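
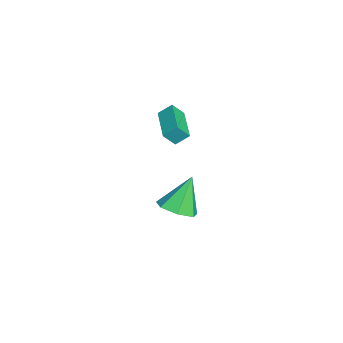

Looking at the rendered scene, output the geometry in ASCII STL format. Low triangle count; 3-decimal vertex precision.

solid 
facet normal 0.368 -0.342 -0.865
outer loop
vertex 0.719 -3.272 -3.204
vertex 0.188 -2.552 -3.715
vertex 1.142 -2.495 -3.331
endloop
endfacet
facet normal 0.571 -0.180 0.801
outer loop
vertex 0.719 -3.272 -3.204
vertex 1.142 -2.495 -3.331
vertex -0.548 -1.868 -1.985
endloop
endfacet
facet normal 0.368 -0.342 -0.865
outer loop
vertex 1.142 -2.495 -3.331
vertex 0.188 -2.552 -3.715
vertex 0.847 -1.761 -3.747
endloop
endfacet
facet normal 0.634 0.558 0.536
outer loop
vertex 1.142 -2.495 -3.331
vertex 0.847 -1.761 -3.747
vertex -0.548 -1.868 -1.985
endloop
endfacet
facet normal 0.368 -0.342 -0.865
outer loop
vertex 0.847 -1.761 -3.747
vertex 0.188 -2.552 -3.715
vertex 0.055 -1.623 -4.139
endloop
endfacet
facet normal 0.102 0.985 0.141
outer loop
vertex 0.847 -1.761 -3.747
vertex 0.055 -1.623 -4.139
vertex -0.548 -1.868 -1.985
endloop
endfacet
facet normal 0.368 -0.342 -0.865
outer loop
vertex 0.055 -1.623 -4.139
vertex 0.188 -2.552 -3.715
vertex -0.636 -2.185 -4.211
endloop
endfacet
facet normal -0.623 0.777 -0.086
outer loop
vertex 0.055 -1.623 -4.139
vertex -0.636 -2.185 -4.211
vertex -0.548 -1.868 -1.985
endloop
endfacet
facet normal 0.368 -0.343 -0.864
outer loop
vertex -0.636 -2.185 -4.211
vertex 0.188 -2.552 -3.715
vertex -0.707 -3.023 -3.909
endloop
endfacet
facet normal -0.995 0.094 0.026
outer loop
vertex -0.636 -2.185 -4.211
vertex -0.707 -3.023 -3.909
vertex -0.548 -1.868 -1.985
endloop
endfacet
facet normal 0.368 -0.342 -0.865
outer loop
vertex -0.707 -3.023 -3.909
vertex 0.188 -2.552 -3.715
vertex -0.104 -3.507 -3.461
endloop
endfacet
facet normal -0.735 -0.553 0.393
outer loop
vertex -0.707 -3.023 -3.909
vertex -0.104 -3.507 -3.461
vertex -0.548 -1.868 -1.985
endloop
endfacet
facet normal 0.368 -0.342 -0.865
outer loop
vertex -0.104 -3.507 -3.461
vertex 0.188 -2.552 -3.715
vertex 0.719 -3.272 -3.204
endloop
endfacet
facet normal -0.038 -0.674 0.737
outer loop
vertex -0.104 -3.507 -3.461
vertex 0.719 -3.272 -3.204
vertex -0.548 -1.868 -1.985
endloop
endfacet
facet normal -0.981 -0.162 0.105
outer loop
vertex 0.11 -3.398 2.805
vertex 0.063 -2.765 3.34
vertex -0.047 -2.865 2.161
endloop
endfacet
facet normal 0.057 -0.762 -0.645
outer loop
vertex 1.837 -2.555 1.96
vertex 0.11 -3.398 2.805
vertex -0.047 -2.865 2.161
endloop
endfacet
facet normal -0.981 -0.162 0.105
outer loop
vertex -0.047 -2.865 2.161
vertex 0.063 -2.765 3.34
vertex -0.094 -2.232 2.696
endloop
endfacet
facet normal -0.184 0.627 -0.757
outer loop
vertex -0.094 -2.232 2.696
vertex 1.837 -2.555 1.96
vertex -0.047 -2.865 2.161
endloop
endfacet
facet normal 0.184 -0.627 0.757
outer loop
vertex 0.11 -3.398 2.805
vertex 1.947 -2.455 3.139
vertex 0.063 -2.765 3.34
endloop
endfacet
facet normal 0.057 -0.762 -0.645
outer loop
vertex 1.994 -3.088 2.604
vertex 0.11 -3.398 2.805
vertex 1.837 -2.555 1.96
endloop
endfacet
facet normal 0.184 -0.627 0.757
outer loop
vertex 1.994 -3.088 2.604
vertex 1.947 -2.455 3.139
vertex 0.11 -3.398 2.805
endloop
endfacet
facet normal -0.057 0.762 0.645
outer loop
vertex 0.063 -2.765 3.34
vertex 1.947 -2.455 3.139
vertex -0.094 -2.232 2.696
endloop
endfacet
facet normal -0.184 0.627 -0.757
outer loop
vertex 1.79 -1.922 2.495
vertex 1.837 -2.555 1.96
vertex -0.094 -2.232 2.696
endloop
endfacet
facet normal -0.057 0.762 0.645
outer loop
vertex -0.094 -2.232 2.696
vertex 1.947 -2.455 3.139
vertex 1.79 -1.922 2.495
endloop
endfacet
facet normal 0.981 0.162 -0.105
outer loop
vertex 1.79 -1.922 2.495
vertex 1.994 -3.088 2.604
vertex 1.837 -2.555 1.96
endloop
endfacet
facet normal 0.981 0.162 -0.105
outer loop
vertex 1.947 -2.455 3.139
vertex 1.994 -3.088 2.604
vertex 1.79 -1.922 2.495
endloop
endfacet

endsolid


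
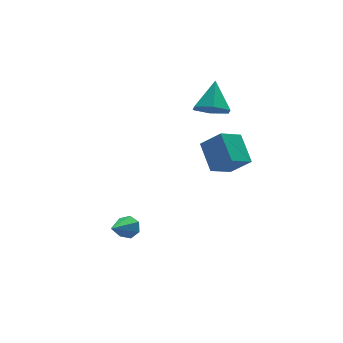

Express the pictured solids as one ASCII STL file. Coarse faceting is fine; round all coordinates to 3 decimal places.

solid 
facet normal -0.523 0.504 -0.687
outer loop
vertex 1.16 -2.326 4.059
vertex 2.283 -1.979 3.458
vertex 1.081 -3.65 3.147
endloop
endfacet
facet normal -0.851 -0.263 0.455
outer loop
vertex 1.777 -4.321 4.062
vertex 1.16 -2.326 4.059
vertex 1.081 -3.65 3.147
endloop
endfacet
facet normal -0.522 0.504 -0.688
outer loop
vertex 1.081 -3.65 3.147
vertex 2.283 -1.979 3.458
vertex 2.205 -3.304 2.547
endloop
endfacet
facet normal -0.049 -0.823 -0.566
outer loop
vertex 2.205 -3.304 2.547
vertex 1.777 -4.321 4.062
vertex 1.081 -3.65 3.147
endloop
endfacet
facet normal 0.049 0.823 0.566
outer loop
vertex 1.16 -2.326 4.059
vertex 2.979 -2.65 4.373
vertex 2.283 -1.979 3.458
endloop
endfacet
facet normal -0.851 -0.263 0.455
outer loop
vertex 1.855 -2.996 4.973
vertex 1.16 -2.326 4.059
vertex 1.777 -4.321 4.062
endloop
endfacet
facet normal 0.049 0.823 0.566
outer loop
vertex 1.855 -2.996 4.973
vertex 2.979 -2.65 4.373
vertex 1.16 -2.326 4.059
endloop
endfacet
facet normal 0.851 0.263 -0.455
outer loop
vertex 2.283 -1.979 3.458
vertex 2.979 -2.65 4.373
vertex 2.205 -3.304 2.547
endloop
endfacet
facet normal -0.049 -0.823 -0.566
outer loop
vertex 2.9 -3.974 3.461
vertex 1.777 -4.321 4.062
vertex 2.205 -3.304 2.547
endloop
endfacet
facet normal 0.851 0.262 -0.455
outer loop
vertex 2.205 -3.304 2.547
vertex 2.979 -2.65 4.373
vertex 2.9 -3.974 3.461
endloop
endfacet
facet normal 0.523 -0.503 0.687
outer loop
vertex 2.9 -3.974 3.461
vertex 1.855 -2.996 4.973
vertex 1.777 -4.321 4.062
endloop
endfacet
facet normal 0.522 -0.505 0.687
outer loop
vertex 2.979 -2.65 4.373
vertex 1.855 -2.996 4.973
vertex 2.9 -3.974 3.461
endloop
endfacet
facet normal -0.376 -0.598 -0.708
outer loop
vertex 4.531 2.013 2.551
vertex 3.659 2.034 2.997
vertex 3.876 2.703 2.316
endloop
endfacet
facet normal 0.741 0.605 -0.291
outer loop
vertex 4.531 2.013 2.551
vertex 3.876 2.703 2.316
vertex 4.321 3.086 4.243
endloop
endfacet
facet normal -0.376 -0.598 -0.708
outer loop
vertex 3.876 2.703 2.316
vertex 3.659 2.034 2.997
vertex 3.004 2.723 2.762
endloop
endfacet
facet normal -0.069 0.981 -0.179
outer loop
vertex 3.876 2.703 2.316
vertex 3.004 2.723 2.762
vertex 4.321 3.086 4.243
endloop
endfacet
facet normal -0.376 -0.599 -0.707
outer loop
vertex 3.004 2.723 2.762
vertex 3.659 2.034 2.997
vertex 2.787 2.054 3.444
endloop
endfacet
facet normal -0.647 0.637 0.419
outer loop
vertex 3.004 2.723 2.762
vertex 2.787 2.054 3.444
vertex 4.321 3.086 4.243
endloop
endfacet
facet normal -0.376 -0.598 -0.707
outer loop
vertex 2.787 2.054 3.444
vertex 3.659 2.034 2.997
vertex 3.442 1.364 3.679
endloop
endfacet
facet normal -0.415 -0.085 0.906
outer loop
vertex 2.787 2.054 3.444
vertex 3.442 1.364 3.679
vertex 4.321 3.086 4.243
endloop
endfacet
facet normal -0.376 -0.599 -0.708
outer loop
vertex 3.442 1.364 3.679
vertex 3.659 2.034 2.997
vertex 4.314 1.344 3.233
endloop
endfacet
facet normal 0.395 -0.462 0.794
outer loop
vertex 3.442 1.364 3.679
vertex 4.314 1.344 3.233
vertex 4.321 3.086 4.243
endloop
endfacet
facet normal -0.376 -0.599 -0.707
outer loop
vertex 4.314 1.344 3.233
vertex 3.659 2.034 2.997
vertex 4.531 2.013 2.551
endloop
endfacet
facet normal 0.974 -0.117 0.195
outer loop
vertex 4.314 1.344 3.233
vertex 4.531 2.013 2.551
vertex 4.321 3.086 4.243
endloop
endfacet
facet normal 0.658 0.540 -0.525
outer loop
vertex -1.434 -1.467 -1.055
vertex -1.901 -1.255 -1.422
vertex -1.678 -1.007 -0.888
endloop
endfacet
facet normal 0.375 -0.134 0.917
outer loop
vertex -1.434 -1.467 -1.055
vertex -1.678 -1.007 -0.888
vertex -3.059 -2.205 -0.498
endloop
endfacet
facet normal 0.658 0.539 -0.525
outer loop
vertex -1.678 -1.007 -0.888
vertex -1.901 -1.255 -1.422
vertex -2.089 -0.734 -1.123
endloop
endfacet
facet normal -0.173 0.480 0.860
outer loop
vertex -1.678 -1.007 -0.888
vertex -2.089 -0.734 -1.123
vertex -3.059 -2.205 -0.498
endloop
endfacet
facet normal 0.658 0.539 -0.526
outer loop
vertex -2.089 -0.734 -1.123
vertex -1.901 -1.255 -1.422
vertex -2.358 -0.854 -1.583
endloop
endfacet
facet normal -0.744 0.608 0.276
outer loop
vertex -2.089 -0.734 -1.123
vertex -2.358 -0.854 -1.583
vertex -3.059 -2.205 -0.498
endloop
endfacet
facet normal 0.658 0.540 -0.525
outer loop
vertex -2.358 -0.854 -1.583
vertex -1.901 -1.255 -1.422
vertex -2.283 -1.276 -1.923
endloop
endfacet
facet normal -0.907 0.155 -0.393
outer loop
vertex -2.358 -0.854 -1.583
vertex -2.283 -1.276 -1.923
vertex -3.059 -2.205 -0.498
endloop
endfacet
facet normal 0.659 0.539 -0.525
outer loop
vertex -2.283 -1.276 -1.923
vertex -1.901 -1.255 -1.422
vertex -1.92 -1.683 -1.885
endloop
endfacet
facet normal -0.539 -0.541 -0.646
outer loop
vertex -2.283 -1.276 -1.923
vertex -1.92 -1.683 -1.885
vertex -3.059 -2.205 -0.498
endloop
endfacet
facet normal 0.658 0.539 -0.526
outer loop
vertex -1.92 -1.683 -1.885
vertex -1.901 -1.255 -1.422
vertex -1.542 -1.768 -1.499
endloop
endfacet
facet normal 0.083 -0.953 -0.291
outer loop
vertex -1.92 -1.683 -1.885
vertex -1.542 -1.768 -1.499
vertex -3.059 -2.205 -0.498
endloop
endfacet
facet normal 0.658 0.539 -0.526
outer loop
vertex -1.542 -1.768 -1.499
vertex -1.901 -1.255 -1.422
vertex -1.434 -1.467 -1.055
endloop
endfacet
facet normal 0.489 -0.772 0.405
outer loop
vertex -1.542 -1.768 -1.499
vertex -1.434 -1.467 -1.055
vertex -3.059 -2.205 -0.498
endloop
endfacet

endsolid


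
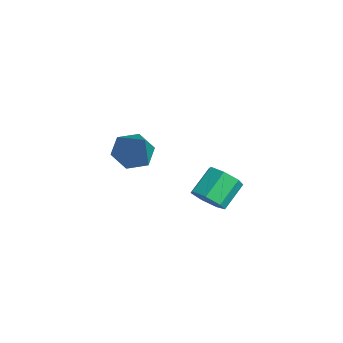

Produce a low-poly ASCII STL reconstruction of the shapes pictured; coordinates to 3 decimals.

solid 
facet normal 0.338 -0.733 -0.591
outer loop
vertex 2.209 3.408 -4.404
vertex 1.752 2.938 -4.082
vertex 1.635 3.357 -4.669
endloop
endfacet
facet normal 0.259 0.675 -0.691
outer loop
vertex 2.209 3.408 -4.404
vertex 1.635 3.357 -4.669
vertex 1.785 4.331 -3.66
endloop
endfacet
facet normal 0.259 0.675 -0.691
outer loop
vertex 1.785 4.331 -3.66
vertex 1.635 3.357 -4.669
vertex 1.211 4.281 -3.924
endloop
endfacet
facet normal -0.336 0.733 0.591
outer loop
vertex 1.785 4.331 -3.66
vertex 1.211 4.281 -3.924
vertex 1.328 3.862 -3.338
endloop
endfacet
facet normal 0.337 -0.733 -0.591
outer loop
vertex 1.635 3.357 -4.669
vertex 1.752 2.938 -4.082
vertex 1.15 2.991 -4.491
endloop
endfacet
facet normal -0.548 0.358 -0.756
outer loop
vertex 1.635 3.357 -4.669
vertex 1.15 2.991 -4.491
vertex 1.211 4.281 -3.924
endloop
endfacet
facet normal -0.547 0.358 -0.757
outer loop
vertex 1.211 4.281 -3.924
vertex 1.15 2.991 -4.491
vertex 0.726 3.915 -3.747
endloop
endfacet
facet normal -0.337 0.733 0.591
outer loop
vertex 1.211 4.281 -3.924
vertex 0.726 3.915 -3.747
vertex 1.328 3.862 -3.338
endloop
endfacet
facet normal 0.337 -0.733 -0.591
outer loop
vertex 1.15 2.991 -4.491
vertex 1.752 2.938 -4.082
vertex 1.118 2.585 -4.006
endloop
endfacet
facet normal -0.940 -0.228 -0.253
outer loop
vertex 1.15 2.991 -4.491
vertex 1.118 2.585 -4.006
vertex 0.726 3.915 -3.747
endloop
endfacet
facet normal -0.940 -0.228 -0.254
outer loop
vertex 0.726 3.915 -3.747
vertex 1.118 2.585 -4.006
vertex 0.693 3.509 -3.261
endloop
endfacet
facet normal -0.336 0.734 0.590
outer loop
vertex 0.726 3.915 -3.747
vertex 0.693 3.509 -3.261
vertex 1.328 3.862 -3.338
endloop
endfacet
facet normal 0.337 -0.733 -0.591
outer loop
vertex 1.118 2.585 -4.006
vertex 1.752 2.938 -4.082
vertex 1.563 2.445 -3.578
endloop
endfacet
facet normal -0.626 -0.643 0.441
outer loop
vertex 1.118 2.585 -4.006
vertex 1.563 2.445 -3.578
vertex 0.693 3.509 -3.261
endloop
endfacet
facet normal -0.625 -0.643 0.442
outer loop
vertex 0.693 3.509 -3.261
vertex 1.563 2.445 -3.578
vertex 1.139 3.369 -2.834
endloop
endfacet
facet normal -0.336 0.733 0.591
outer loop
vertex 0.693 3.509 -3.261
vertex 1.139 3.369 -2.834
vertex 1.328 3.862 -3.338
endloop
endfacet
facet normal 0.336 -0.733 -0.591
outer loop
vertex 1.563 2.445 -3.578
vertex 1.752 2.938 -4.082
vertex 2.151 2.676 -3.53
endloop
endfacet
facet normal 0.160 -0.574 0.803
outer loop
vertex 1.563 2.445 -3.578
vertex 2.151 2.676 -3.53
vertex 1.139 3.369 -2.834
endloop
endfacet
facet normal 0.159 -0.575 0.803
outer loop
vertex 1.139 3.369 -2.834
vertex 2.151 2.676 -3.53
vertex 1.727 3.6 -2.785
endloop
endfacet
facet normal -0.337 0.733 0.591
outer loop
vertex 1.139 3.369 -2.834
vertex 1.727 3.6 -2.785
vertex 1.328 3.862 -3.338
endloop
endfacet
facet normal 0.337 -0.733 -0.591
outer loop
vertex 2.151 2.676 -3.53
vertex 1.752 2.938 -4.082
vertex 2.439 3.105 -3.898
endloop
endfacet
facet normal 0.825 -0.073 0.560
outer loop
vertex 2.151 2.676 -3.53
vertex 2.439 3.105 -3.898
vertex 1.727 3.6 -2.785
endloop
endfacet
facet normal 0.825 -0.072 0.560
outer loop
vertex 1.727 3.6 -2.785
vertex 2.439 3.105 -3.898
vertex 2.014 4.028 -3.153
endloop
endfacet
facet normal -0.337 0.733 0.590
outer loop
vertex 1.727 3.6 -2.785
vertex 2.014 4.028 -3.153
vertex 1.328 3.862 -3.338
endloop
endfacet
facet normal 0.337 -0.733 -0.592
outer loop
vertex 2.439 3.105 -3.898
vertex 1.752 2.938 -4.082
vertex 2.209 3.408 -4.404
endloop
endfacet
facet normal 0.869 0.484 -0.105
outer loop
vertex 2.439 3.105 -3.898
vertex 2.209 3.408 -4.404
vertex 2.014 4.028 -3.153
endloop
endfacet
facet normal 0.869 0.483 -0.104
outer loop
vertex 2.014 4.028 -3.153
vertex 2.209 3.408 -4.404
vertex 1.785 4.331 -3.66
endloop
endfacet
facet normal -0.337 0.733 0.590
outer loop
vertex 2.014 4.028 -3.153
vertex 1.785 4.331 -3.66
vertex 1.328 3.862 -3.338
endloop
endfacet
facet normal -0.660 0.043 -0.750
outer loop
vertex -2.528 1.675 -4.857
vertex -3.049 2.173 -4.37
vertex -2.447 2.541 -4.879
endloop
endfacet
facet normal 0.931 -0.096 -0.353
outer loop
vertex -2.528 1.675 -4.857
vertex -2.447 2.541 -4.879
vertex -1.731 2.087 -2.87
endloop
endfacet
facet normal -0.660 0.042 -0.750
outer loop
vertex -2.447 2.541 -4.879
vertex -3.049 2.173 -4.37
vertex -2.969 3.039 -4.392
endloop
endfacet
facet normal 0.657 0.751 -0.064
outer loop
vertex -2.447 2.541 -4.879
vertex -2.969 3.039 -4.392
vertex -1.731 2.087 -2.87
endloop
endfacet
facet normal -0.659 0.042 -0.751
outer loop
vertex -2.969 3.039 -4.392
vertex -3.049 2.173 -4.37
vertex -3.571 2.671 -3.884
endloop
endfacet
facet normal -0.041 0.832 0.554
outer loop
vertex -2.969 3.039 -4.392
vertex -3.571 2.671 -3.884
vertex -1.731 2.087 -2.87
endloop
endfacet
facet normal -0.659 0.043 -0.751
outer loop
vertex -3.571 2.671 -3.884
vertex -3.049 2.173 -4.37
vertex -3.652 1.805 -3.862
endloop
endfacet
facet normal -0.465 0.066 0.883
outer loop
vertex -3.571 2.671 -3.884
vertex -3.652 1.805 -3.862
vertex -1.731 2.087 -2.87
endloop
endfacet
facet normal -0.659 0.043 -0.751
outer loop
vertex -3.652 1.805 -3.862
vertex -3.049 2.173 -4.37
vertex -3.13 1.307 -4.349
endloop
endfacet
facet normal -0.192 -0.782 0.594
outer loop
vertex -3.652 1.805 -3.862
vertex -3.13 1.307 -4.349
vertex -1.731 2.087 -2.87
endloop
endfacet
facet normal -0.660 0.044 -0.750
outer loop
vertex -3.13 1.307 -4.349
vertex -3.049 2.173 -4.37
vertex -2.528 1.675 -4.857
endloop
endfacet
facet normal 0.506 -0.862 -0.024
outer loop
vertex -3.13 1.307 -4.349
vertex -2.528 1.675 -4.857
vertex -1.731 2.087 -2.87
endloop
endfacet

endsolid


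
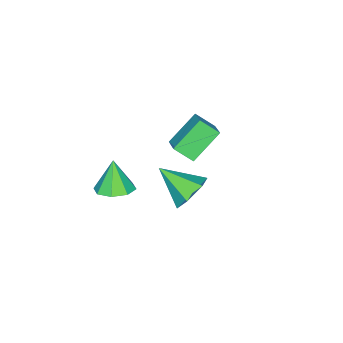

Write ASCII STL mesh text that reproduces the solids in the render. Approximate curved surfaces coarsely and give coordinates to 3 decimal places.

solid 
facet normal -0.734 0.241 0.635
outer loop
vertex -1.779 1.191 3.424
vertex -1.134 1.857 3.916
vertex -2.078 1.947 2.792
endloop
endfacet
facet normal -0.614 -0.635 -0.469
outer loop
vertex -0.846 1.543 1.724
vertex -1.779 1.191 3.424
vertex -2.078 1.947 2.792
endloop
endfacet
facet normal -0.734 0.241 0.635
outer loop
vertex -2.078 1.947 2.792
vertex -1.134 1.857 3.916
vertex -1.433 2.614 3.284
endloop
endfacet
facet normal -0.291 0.734 -0.614
outer loop
vertex -1.433 2.614 3.284
vertex -0.846 1.543 1.724
vertex -2.078 1.947 2.792
endloop
endfacet
facet normal 0.291 -0.735 0.613
outer loop
vertex -1.779 1.191 3.424
vertex 0.098 1.453 2.848
vertex -1.134 1.857 3.916
endloop
endfacet
facet normal -0.615 -0.634 -0.469
outer loop
vertex -0.547 0.786 2.356
vertex -1.779 1.191 3.424
vertex -0.846 1.543 1.724
endloop
endfacet
facet normal 0.291 -0.734 0.614
outer loop
vertex -0.547 0.786 2.356
vertex 0.098 1.453 2.848
vertex -1.779 1.191 3.424
endloop
endfacet
facet normal 0.615 0.634 0.469
outer loop
vertex -1.134 1.857 3.916
vertex 0.098 1.453 2.848
vertex -1.433 2.614 3.284
endloop
endfacet
facet normal -0.290 0.734 -0.613
outer loop
vertex -0.201 2.209 2.216
vertex -0.846 1.543 1.724
vertex -1.433 2.614 3.284
endloop
endfacet
facet normal 0.615 0.635 0.468
outer loop
vertex -1.433 2.614 3.284
vertex 0.098 1.453 2.848
vertex -0.201 2.209 2.216
endloop
endfacet
facet normal 0.734 -0.241 -0.636
outer loop
vertex -0.201 2.209 2.216
vertex -0.547 0.786 2.356
vertex -0.846 1.543 1.724
endloop
endfacet
facet normal 0.734 -0.241 -0.635
outer loop
vertex 0.098 1.453 2.848
vertex -0.547 0.786 2.356
vertex -0.201 2.209 2.216
endloop
endfacet
facet normal 0.281 0.252 -0.926
outer loop
vertex 4.362 0.956 3.344
vertex 3.603 1.223 3.186
vertex 4.286 1.563 3.486
endloop
endfacet
facet normal 0.697 -0.080 0.713
outer loop
vertex 4.362 0.956 3.344
vertex 4.286 1.563 3.486
vertex 3.217 0.877 4.454
endloop
endfacet
facet normal 0.281 0.252 -0.926
outer loop
vertex 4.286 1.563 3.486
vertex 3.603 1.223 3.186
vertex 3.809 1.97 3.452
endloop
endfacet
facet normal 0.377 0.507 0.775
outer loop
vertex 4.286 1.563 3.486
vertex 3.809 1.97 3.452
vertex 3.217 0.877 4.454
endloop
endfacet
facet normal 0.282 0.252 -0.926
outer loop
vertex 3.809 1.97 3.452
vertex 3.603 1.223 3.186
vertex 3.212 1.939 3.262
endloop
endfacet
facet normal -0.243 0.724 0.646
outer loop
vertex 3.809 1.97 3.452
vertex 3.212 1.939 3.262
vertex 3.217 0.877 4.454
endloop
endfacet
facet normal 0.281 0.252 -0.926
outer loop
vertex 3.212 1.939 3.262
vertex 3.603 1.223 3.186
vertex 2.843 1.489 3.028
endloop
endfacet
facet normal -0.799 0.447 0.401
outer loop
vertex 3.212 1.939 3.262
vertex 2.843 1.489 3.028
vertex 3.217 0.877 4.454
endloop
endfacet
facet normal 0.281 0.252 -0.926
outer loop
vertex 2.843 1.489 3.028
vertex 3.603 1.223 3.186
vertex 2.92 0.882 2.886
endloop
endfacet
facet normal -0.969 -0.166 0.183
outer loop
vertex 2.843 1.489 3.028
vertex 2.92 0.882 2.886
vertex 3.217 0.877 4.454
endloop
endfacet
facet normal 0.281 0.252 -0.926
outer loop
vertex 2.92 0.882 2.886
vertex 3.603 1.223 3.186
vertex 3.396 0.475 2.92
endloop
endfacet
facet normal -0.650 -0.750 0.121
outer loop
vertex 2.92 0.882 2.886
vertex 3.396 0.475 2.92
vertex 3.217 0.877 4.454
endloop
endfacet
facet normal 0.280 0.252 -0.926
outer loop
vertex 3.396 0.475 2.92
vertex 3.603 1.223 3.186
vertex 3.993 0.506 3.109
endloop
endfacet
facet normal -0.029 -0.968 0.250
outer loop
vertex 3.396 0.475 2.92
vertex 3.993 0.506 3.109
vertex 3.217 0.877 4.454
endloop
endfacet
facet normal 0.282 0.253 -0.926
outer loop
vertex 3.993 0.506 3.109
vertex 3.603 1.223 3.186
vertex 4.362 0.956 3.344
endloop
endfacet
facet normal 0.527 -0.691 0.495
outer loop
vertex 3.993 0.506 3.109
vertex 4.362 0.956 3.344
vertex 3.217 0.877 4.454
endloop
endfacet
facet normal -0.089 0.853 -0.515
outer loop
vertex 2.818 3.53 2.651
vertex 2.056 3.696 3.057
vertex 2.811 3.984 3.404
endloop
endfacet
facet normal 0.944 -0.280 0.177
outer loop
vertex 2.818 3.53 2.651
vertex 2.811 3.984 3.404
vertex 2.204 2.264 3.923
endloop
endfacet
facet normal -0.088 0.852 -0.515
outer loop
vertex 2.811 3.984 3.404
vertex 2.056 3.696 3.057
vertex 2.049 4.151 3.811
endloop
endfacet
facet normal 0.485 0.091 0.870
outer loop
vertex 2.811 3.984 3.404
vertex 2.049 4.151 3.811
vertex 2.204 2.264 3.923
endloop
endfacet
facet normal -0.088 0.852 -0.515
outer loop
vertex 2.049 4.151 3.811
vertex 2.056 3.696 3.057
vertex 1.293 3.863 3.464
endloop
endfacet
facet normal -0.423 0.019 0.906
outer loop
vertex 2.049 4.151 3.811
vertex 1.293 3.863 3.464
vertex 2.204 2.264 3.923
endloop
endfacet
facet normal -0.088 0.852 -0.515
outer loop
vertex 1.293 3.863 3.464
vertex 2.056 3.696 3.057
vertex 1.3 3.408 2.71
endloop
endfacet
facet normal -0.871 -0.425 0.248
outer loop
vertex 1.293 3.863 3.464
vertex 1.3 3.408 2.71
vertex 2.204 2.264 3.923
endloop
endfacet
facet normal -0.088 0.852 -0.516
outer loop
vertex 1.3 3.408 2.71
vertex 2.056 3.696 3.057
vertex 2.063 3.241 2.304
endloop
endfacet
facet normal -0.411 -0.796 -0.445
outer loop
vertex 1.3 3.408 2.71
vertex 2.063 3.241 2.304
vertex 2.204 2.264 3.923
endloop
endfacet
facet normal -0.089 0.852 -0.516
outer loop
vertex 2.063 3.241 2.304
vertex 2.056 3.696 3.057
vertex 2.818 3.53 2.651
endloop
endfacet
facet normal 0.497 -0.723 -0.480
outer loop
vertex 2.063 3.241 2.304
vertex 2.818 3.53 2.651
vertex 2.204 2.264 3.923
endloop
endfacet

endsolid


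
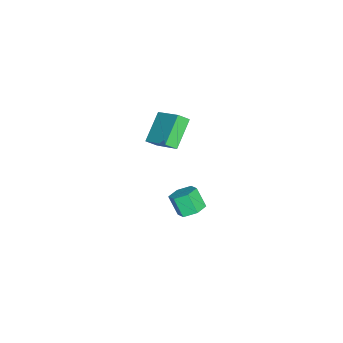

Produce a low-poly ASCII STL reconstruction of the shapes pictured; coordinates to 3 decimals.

solid 
facet normal -0.542 -0.683 -0.490
outer loop
vertex -1.103 -0.318 3.695
vertex -1.393 0.293 3.163
vertex 0.545 -0.682 2.38
endloop
endfacet
facet normal 0.337 -0.710 0.619
outer loop
vertex 1.693 0.767 3.417
vertex -1.103 -0.318 3.695
vertex 0.545 -0.682 2.38
endloop
endfacet
facet normal -0.542 -0.684 -0.489
outer loop
vertex 0.545 -0.682 2.38
vertex -1.393 0.293 3.163
vertex 0.255 -0.072 1.848
endloop
endfacet
facet normal 0.770 -0.170 -0.615
outer loop
vertex 0.255 -0.072 1.848
vertex 1.693 0.767 3.417
vertex 0.545 -0.682 2.38
endloop
endfacet
facet normal -0.770 0.170 0.615
outer loop
vertex -1.103 -0.318 3.695
vertex -0.245 1.742 4.2
vertex -1.393 0.293 3.163
endloop
endfacet
facet normal 0.337 -0.709 0.619
outer loop
vertex 0.045 1.132 4.732
vertex -1.103 -0.318 3.695
vertex 1.693 0.767 3.417
endloop
endfacet
facet normal -0.770 0.170 0.615
outer loop
vertex 0.045 1.132 4.732
vertex -0.245 1.742 4.2
vertex -1.103 -0.318 3.695
endloop
endfacet
facet normal -0.337 0.710 -0.619
outer loop
vertex -1.393 0.293 3.163
vertex -0.245 1.742 4.2
vertex 0.255 -0.072 1.848
endloop
endfacet
facet normal 0.770 -0.170 -0.615
outer loop
vertex 1.403 1.378 2.885
vertex 1.693 0.767 3.417
vertex 0.255 -0.072 1.848
endloop
endfacet
facet normal -0.337 0.709 -0.619
outer loop
vertex 0.255 -0.072 1.848
vertex -0.245 1.742 4.2
vertex 1.403 1.378 2.885
endloop
endfacet
facet normal 0.542 0.683 0.489
outer loop
vertex 1.403 1.378 2.885
vertex 0.045 1.132 4.732
vertex 1.693 0.767 3.417
endloop
endfacet
facet normal 0.541 0.684 0.489
outer loop
vertex -0.245 1.742 4.2
vertex 0.045 1.132 4.732
vertex 1.403 1.378 2.885
endloop
endfacet
facet normal 0.289 0.468 -0.835
outer loop
vertex 0.54 1.563 -4.449
vertex -0.31 1.899 -4.555
vertex 0.315 2.372 -4.074
endloop
endfacet
facet normal 0.925 0.086 0.369
outer loop
vertex 0.54 1.563 -4.449
vertex 0.315 2.372 -4.074
vertex 0.12 0.885 -3.238
endloop
endfacet
facet normal 0.925 0.086 0.369
outer loop
vertex 0.12 0.885 -3.238
vertex 0.315 2.372 -4.074
vertex -0.105 1.694 -2.863
endloop
endfacet
facet normal -0.290 -0.468 0.835
outer loop
vertex 0.12 0.885 -3.238
vertex -0.105 1.694 -2.863
vertex -0.73 1.221 -3.345
endloop
endfacet
facet normal 0.289 0.468 -0.835
outer loop
vertex 0.315 2.372 -4.074
vertex -0.31 1.899 -4.555
vertex -0.535 2.708 -4.18
endloop
endfacet
facet normal 0.251 0.805 0.538
outer loop
vertex 0.315 2.372 -4.074
vertex -0.535 2.708 -4.18
vertex -0.105 1.694 -2.863
endloop
endfacet
facet normal 0.252 0.805 0.537
outer loop
vertex -0.105 1.694 -2.863
vertex -0.535 2.708 -4.18
vertex -0.955 2.031 -2.969
endloop
endfacet
facet normal -0.290 -0.468 0.835
outer loop
vertex -0.105 1.694 -2.863
vertex -0.955 2.031 -2.969
vertex -0.73 1.221 -3.345
endloop
endfacet
facet normal 0.290 0.468 -0.835
outer loop
vertex -0.535 2.708 -4.18
vertex -0.31 1.899 -4.555
vertex -1.16 2.235 -4.662
endloop
endfacet
facet normal -0.674 0.719 0.168
outer loop
vertex -0.535 2.708 -4.18
vertex -1.16 2.235 -4.662
vertex -0.955 2.031 -2.969
endloop
endfacet
facet normal -0.675 0.719 0.168
outer loop
vertex -0.955 2.031 -2.969
vertex -1.16 2.235 -4.662
vertex -1.58 1.557 -3.451
endloop
endfacet
facet normal -0.289 -0.468 0.835
outer loop
vertex -0.955 2.031 -2.969
vertex -1.58 1.557 -3.451
vertex -0.73 1.221 -3.345
endloop
endfacet
facet normal 0.290 0.468 -0.835
outer loop
vertex -1.16 2.235 -4.662
vertex -0.31 1.899 -4.555
vertex -0.935 1.426 -5.037
endloop
endfacet
facet normal -0.925 -0.086 -0.369
outer loop
vertex -1.16 2.235 -4.662
vertex -0.935 1.426 -5.037
vertex -1.58 1.557 -3.451
endloop
endfacet
facet normal -0.925 -0.086 -0.369
outer loop
vertex -1.58 1.557 -3.451
vertex -0.935 1.426 -5.037
vertex -1.355 0.748 -3.826
endloop
endfacet
facet normal -0.289 -0.468 0.835
outer loop
vertex -1.58 1.557 -3.451
vertex -1.355 0.748 -3.826
vertex -0.73 1.221 -3.345
endloop
endfacet
facet normal 0.290 0.468 -0.835
outer loop
vertex -0.935 1.426 -5.037
vertex -0.31 1.899 -4.555
vertex -0.085 1.089 -4.931
endloop
endfacet
facet normal -0.252 -0.805 -0.538
outer loop
vertex -0.935 1.426 -5.037
vertex -0.085 1.089 -4.931
vertex -1.355 0.748 -3.826
endloop
endfacet
facet normal -0.251 -0.805 -0.537
outer loop
vertex -1.355 0.748 -3.826
vertex -0.085 1.089 -4.931
vertex -0.505 0.412 -3.72
endloop
endfacet
facet normal -0.289 -0.468 0.835
outer loop
vertex -1.355 0.748 -3.826
vertex -0.505 0.412 -3.72
vertex -0.73 1.221 -3.345
endloop
endfacet
facet normal 0.289 0.468 -0.835
outer loop
vertex -0.085 1.089 -4.931
vertex -0.31 1.899 -4.555
vertex 0.54 1.563 -4.449
endloop
endfacet
facet normal 0.675 -0.719 -0.168
outer loop
vertex -0.085 1.089 -4.931
vertex 0.54 1.563 -4.449
vertex -0.505 0.412 -3.72
endloop
endfacet
facet normal 0.674 -0.719 -0.169
outer loop
vertex -0.505 0.412 -3.72
vertex 0.54 1.563 -4.449
vertex 0.12 0.885 -3.238
endloop
endfacet
facet normal -0.290 -0.468 0.835
outer loop
vertex -0.505 0.412 -3.72
vertex 0.12 0.885 -3.238
vertex -0.73 1.221 -3.345
endloop
endfacet

endsolid


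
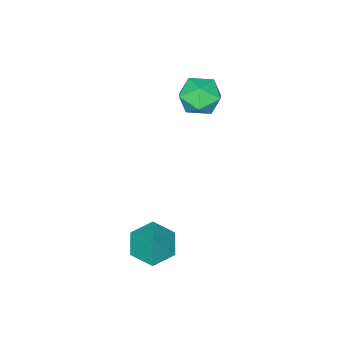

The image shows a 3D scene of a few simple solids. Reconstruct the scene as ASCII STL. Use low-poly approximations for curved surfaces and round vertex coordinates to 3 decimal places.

solid 
facet normal -0.196 -0.113 0.974
outer loop
vertex -3.099 -0.03 2.141
vertex -2.58 -0.69 2.169
vertex -2.285 0.083 2.318
endloop
endfacet
facet normal -0.249 0.571 0.782
outer loop
vertex -3.099 -0.03 2.141
vertex -2.285 0.083 2.318
vertex -2.681 0.617 1.802
endloop
endfacet
facet normal -0.741 0.617 0.265
outer loop
vertex -3.099 -0.03 2.141
vertex -2.681 0.617 1.802
vertex -3.22 0.172 1.333
endloop
endfacet
facet normal -0.990 -0.037 0.139
outer loop
vertex -3.099 -0.03 2.141
vertex -3.22 0.172 1.333
vertex -3.158 -0.635 1.56
endloop
endfacet
facet normal -0.654 -0.490 0.576
outer loop
vertex -3.099 -0.03 2.141
vertex -3.158 -0.635 1.56
vertex -2.58 -0.69 2.169
endloop
endfacet
facet normal 0.379 0.773 0.509
outer loop
vertex -2.681 0.617 1.802
vertex -2.285 0.083 2.318
vertex -1.902 0.355 1.62
endloop
endfacet
facet normal 0.464 -0.335 0.820
outer loop
vertex -2.285 0.083 2.318
vertex -2.58 -0.69 2.169
vertex -1.84 -0.452 1.847
endloop
endfacet
facet normal -0.276 -0.945 0.177
outer loop
vertex -2.58 -0.69 2.169
vertex -3.158 -0.635 1.56
vertex -2.379 -0.897 1.378
endloop
endfacet
facet normal -0.819 -0.213 -0.532
outer loop
vertex -3.158 -0.635 1.56
vertex -3.22 0.172 1.333
vertex -2.775 -0.363 0.862
endloop
endfacet
facet normal -0.415 0.849 -0.328
outer loop
vertex -3.22 0.172 1.333
vertex -2.681 0.617 1.802
vertex -2.48 0.41 1.011
endloop
endfacet
facet normal 0.990 0.037 -0.139
outer loop
vertex -1.961 -0.25 1.039
vertex -1.902 0.355 1.62
vertex -1.84 -0.452 1.847
endloop
endfacet
facet normal 0.741 -0.617 -0.265
outer loop
vertex -1.961 -0.25 1.039
vertex -1.84 -0.452 1.847
vertex -2.379 -0.897 1.378
endloop
endfacet
facet normal 0.249 -0.571 -0.782
outer loop
vertex -1.961 -0.25 1.039
vertex -2.379 -0.897 1.378
vertex -2.775 -0.363 0.862
endloop
endfacet
facet normal 0.196 0.113 -0.974
outer loop
vertex -1.961 -0.25 1.039
vertex -2.775 -0.363 0.862
vertex -2.48 0.41 1.011
endloop
endfacet
facet normal 0.654 0.490 -0.576
outer loop
vertex -1.961 -0.25 1.039
vertex -2.48 0.41 1.011
vertex -1.902 0.355 1.62
endloop
endfacet
facet normal 0.819 0.213 0.532
outer loop
vertex -1.84 -0.452 1.847
vertex -1.902 0.355 1.62
vertex -2.285 0.083 2.318
endloop
endfacet
facet normal 0.415 -0.849 0.328
outer loop
vertex -2.379 -0.897 1.378
vertex -1.84 -0.452 1.847
vertex -2.58 -0.69 2.169
endloop
endfacet
facet normal -0.379 -0.773 -0.509
outer loop
vertex -2.775 -0.363 0.862
vertex -2.379 -0.897 1.378
vertex -3.158 -0.635 1.56
endloop
endfacet
facet normal -0.464 0.335 -0.820
outer loop
vertex -2.48 0.41 1.011
vertex -2.775 -0.363 0.862
vertex -3.22 0.172 1.333
endloop
endfacet
facet normal 0.276 0.945 -0.177
outer loop
vertex -1.902 0.355 1.62
vertex -2.48 0.41 1.011
vertex -2.681 0.617 1.802
endloop
endfacet
facet normal -0.398 -0.400 -0.825
outer loop
vertex 2.242 1.122 -2.572
vertex 1.497 1.416 -2.355
vertex 2.004 1.877 -2.823
endloop
endfacet
facet normal 0.956 0.293 -0.024
outer loop
vertex 2.242 1.122 -2.572
vertex 2.004 1.877 -2.823
vertex 2.023 1.944 -1.265
endloop
endfacet
facet normal -0.398 -0.400 -0.825
outer loop
vertex 2.004 1.877 -2.823
vertex 1.497 1.416 -2.355
vertex 1.259 2.171 -2.606
endloop
endfacet
facet normal 0.355 0.934 -0.044
outer loop
vertex 2.004 1.877 -2.823
vertex 1.259 2.171 -2.606
vertex 2.023 1.944 -1.265
endloop
endfacet
facet normal -0.399 -0.400 -0.825
outer loop
vertex 1.259 2.171 -2.606
vertex 1.497 1.416 -2.355
vertex 0.752 1.71 -2.137
endloop
endfacet
facet normal -0.410 0.832 0.374
outer loop
vertex 1.259 2.171 -2.606
vertex 0.752 1.71 -2.137
vertex 2.023 1.944 -1.265
endloop
endfacet
facet normal -0.399 -0.400 -0.825
outer loop
vertex 0.752 1.71 -2.137
vertex 1.497 1.416 -2.355
vertex 0.989 0.956 -1.886
endloop
endfacet
facet normal -0.575 0.090 0.813
outer loop
vertex 0.752 1.71 -2.137
vertex 0.989 0.956 -1.886
vertex 2.023 1.944 -1.265
endloop
endfacet
facet normal -0.400 -0.400 -0.825
outer loop
vertex 0.989 0.956 -1.886
vertex 1.497 1.416 -2.355
vertex 1.734 0.661 -2.104
endloop
endfacet
facet normal 0.026 -0.551 0.834
outer loop
vertex 0.989 0.956 -1.886
vertex 1.734 0.661 -2.104
vertex 2.023 1.944 -1.265
endloop
endfacet
facet normal -0.398 -0.400 -0.826
outer loop
vertex 1.734 0.661 -2.104
vertex 1.497 1.416 -2.355
vertex 2.242 1.122 -2.572
endloop
endfacet
facet normal 0.791 -0.450 0.415
outer loop
vertex 1.734 0.661 -2.104
vertex 2.242 1.122 -2.572
vertex 2.023 1.944 -1.265
endloop
endfacet

endsolid


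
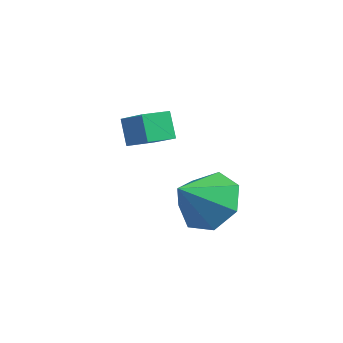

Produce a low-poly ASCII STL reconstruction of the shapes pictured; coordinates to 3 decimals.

solid 
facet normal -0.500 0.337 0.798
outer loop
vertex -0.59 -1.132 1.886
vertex -0.252 -0.248 1.725
vertex -1.634 -0.871 1.121
endloop
endfacet
facet normal -0.353 -0.920 0.168
outer loop
vertex -1.128 -1.212 0.315
vertex -0.59 -1.132 1.886
vertex -1.634 -0.871 1.121
endloop
endfacet
facet normal -0.501 0.338 0.797
outer loop
vertex -1.634 -0.871 1.121
vertex -0.252 -0.248 1.725
vertex -1.295 0.012 0.96
endloop
endfacet
facet normal -0.790 0.198 -0.580
outer loop
vertex -1.295 0.012 0.96
vertex -1.128 -1.212 0.315
vertex -1.634 -0.871 1.121
endloop
endfacet
facet normal 0.791 -0.197 0.580
outer loop
vertex -0.59 -1.132 1.886
vertex 0.254 -0.589 0.919
vertex -0.252 -0.248 1.725
endloop
endfacet
facet normal -0.352 -0.921 0.168
outer loop
vertex -0.085 -1.472 1.08
vertex -0.59 -1.132 1.886
vertex -1.128 -1.212 0.315
endloop
endfacet
facet normal 0.791 -0.198 0.579
outer loop
vertex -0.085 -1.472 1.08
vertex 0.254 -0.589 0.919
vertex -0.59 -1.132 1.886
endloop
endfacet
facet normal 0.353 0.921 -0.168
outer loop
vertex -0.252 -0.248 1.725
vertex 0.254 -0.589 0.919
vertex -1.295 0.012 0.96
endloop
endfacet
facet normal -0.791 0.197 -0.579
outer loop
vertex -0.79 -0.328 0.154
vertex -1.128 -1.212 0.315
vertex -1.295 0.012 0.96
endloop
endfacet
facet normal 0.353 0.921 -0.167
outer loop
vertex -1.295 0.012 0.96
vertex 0.254 -0.589 0.919
vertex -0.79 -0.328 0.154
endloop
endfacet
facet normal 0.501 -0.337 -0.797
outer loop
vertex -0.79 -0.328 0.154
vertex -0.085 -1.472 1.08
vertex -1.128 -1.212 0.315
endloop
endfacet
facet normal 0.500 -0.337 -0.798
outer loop
vertex 0.254 -0.589 0.919
vertex -0.085 -1.472 1.08
vertex -0.79 -0.328 0.154
endloop
endfacet
facet normal 0.174 0.708 -0.684
outer loop
vertex 2.814 -0.882 0.156
vertex 2.159 -1.407 -0.554
vertex 1.893 -0.632 0.18
endloop
endfacet
facet normal 0.075 0.182 0.980
outer loop
vertex 2.814 -0.882 0.156
vertex 1.893 -0.632 0.18
vertex 1.881 -2.533 0.534
endloop
endfacet
facet normal 0.174 0.708 -0.684
outer loop
vertex 1.893 -0.632 0.18
vertex 2.159 -1.407 -0.554
vertex 1.172 -0.966 -0.349
endloop
endfacet
facet normal -0.628 0.146 0.764
outer loop
vertex 1.893 -0.632 0.18
vertex 1.172 -0.966 -0.349
vertex 1.881 -2.533 0.534
endloop
endfacet
facet normal 0.174 0.708 -0.684
outer loop
vertex 1.172 -0.966 -0.349
vertex 2.159 -1.407 -0.554
vertex 1.194 -1.632 -1.033
endloop
endfacet
facet normal -0.928 -0.282 0.245
outer loop
vertex 1.172 -0.966 -0.349
vertex 1.194 -1.632 -1.033
vertex 1.881 -2.533 0.534
endloop
endfacet
facet normal 0.175 0.708 -0.684
outer loop
vertex 1.194 -1.632 -1.033
vertex 2.159 -1.407 -0.554
vertex 1.943 -2.129 -1.356
endloop
endfacet
facet normal -0.598 -0.780 -0.186
outer loop
vertex 1.194 -1.632 -1.033
vertex 1.943 -2.129 -1.356
vertex 1.881 -2.533 0.534
endloop
endfacet
facet normal 0.175 0.708 -0.684
outer loop
vertex 1.943 -2.129 -1.356
vertex 2.159 -1.407 -0.554
vertex 2.854 -2.082 -1.075
endloop
endfacet
facet normal 0.113 -0.972 -0.204
outer loop
vertex 1.943 -2.129 -1.356
vertex 2.854 -2.082 -1.075
vertex 1.881 -2.533 0.534
endloop
endfacet
facet normal 0.175 0.708 -0.684
outer loop
vertex 2.854 -2.082 -1.075
vertex 2.159 -1.407 -0.554
vertex 3.241 -1.527 -0.402
endloop
endfacet
facet normal 0.669 -0.714 0.204
outer loop
vertex 2.854 -2.082 -1.075
vertex 3.241 -1.527 -0.402
vertex 1.881 -2.533 0.534
endloop
endfacet
facet normal 0.175 0.708 -0.684
outer loop
vertex 3.241 -1.527 -0.402
vertex 2.159 -1.407 -0.554
vertex 2.814 -0.882 0.156
endloop
endfacet
facet normal 0.652 -0.201 0.731
outer loop
vertex 3.241 -1.527 -0.402
vertex 2.814 -0.882 0.156
vertex 1.881 -2.533 0.534
endloop
endfacet

endsolid


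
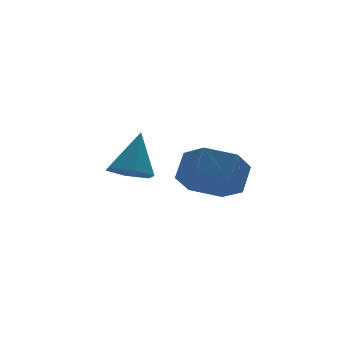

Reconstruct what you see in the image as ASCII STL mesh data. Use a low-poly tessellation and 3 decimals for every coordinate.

solid 
facet normal -0.392 -0.356 -0.849
outer loop
vertex -1.477 -4.162 2.053
vertex -2.153 -4.293 2.42
vertex -2.024 -3.607 2.073
endloop
endfacet
facet normal 0.699 0.695 -0.167
outer loop
vertex -1.477 -4.162 2.053
vertex -2.024 -3.607 2.073
vertex -1.507 -3.707 3.82
endloop
endfacet
facet normal -0.391 -0.356 -0.849
outer loop
vertex -2.024 -3.607 2.073
vertex -2.153 -4.293 2.42
vertex -2.7 -3.738 2.439
endloop
endfacet
facet normal -0.138 0.986 0.097
outer loop
vertex -2.024 -3.607 2.073
vertex -2.7 -3.738 2.439
vertex -1.507 -3.707 3.82
endloop
endfacet
facet normal -0.390 -0.356 -0.849
outer loop
vertex -2.7 -3.738 2.439
vertex -2.153 -4.293 2.42
vertex -2.829 -4.425 2.786
endloop
endfacet
facet normal -0.690 0.426 0.586
outer loop
vertex -2.7 -3.738 2.439
vertex -2.829 -4.425 2.786
vertex -1.507 -3.707 3.82
endloop
endfacet
facet normal -0.390 -0.356 -0.849
outer loop
vertex -2.829 -4.425 2.786
vertex -2.153 -4.293 2.42
vertex -2.281 -4.98 2.767
endloop
endfacet
facet normal -0.403 -0.425 0.810
outer loop
vertex -2.829 -4.425 2.786
vertex -2.281 -4.98 2.767
vertex -1.507 -3.707 3.82
endloop
endfacet
facet normal -0.392 -0.356 -0.849
outer loop
vertex -2.281 -4.98 2.767
vertex -2.153 -4.293 2.42
vertex -1.605 -4.849 2.4
endloop
endfacet
facet normal 0.435 -0.716 0.546
outer loop
vertex -2.281 -4.98 2.767
vertex -1.605 -4.849 2.4
vertex -1.507 -3.707 3.82
endloop
endfacet
facet normal -0.392 -0.356 -0.849
outer loop
vertex -1.605 -4.849 2.4
vertex -2.153 -4.293 2.42
vertex -1.477 -4.162 2.053
endloop
endfacet
facet normal 0.986 -0.155 0.057
outer loop
vertex -1.605 -4.849 2.4
vertex -1.477 -4.162 2.053
vertex -1.507 -3.707 3.82
endloop
endfacet
facet normal -0.510 -0.486 -0.709
outer loop
vertex 1.528 -3.214 0.448
vertex 0.849 -3.607 1.206
vertex 0.628 -2.659 0.715
endloop
endfacet
facet normal 0.242 0.711 -0.661
outer loop
vertex 1.528 -3.214 0.448
vertex 0.628 -2.659 0.715
vertex 2.109 -2.66 1.257
endloop
endfacet
facet normal 0.242 0.710 -0.661
outer loop
vertex 2.109 -2.66 1.257
vertex 0.628 -2.659 0.715
vertex 1.21 -2.105 1.524
endloop
endfacet
facet normal 0.511 0.486 0.709
outer loop
vertex 2.109 -2.66 1.257
vertex 1.21 -2.105 1.524
vertex 1.431 -3.053 2.014
endloop
endfacet
facet normal -0.510 -0.486 -0.709
outer loop
vertex 0.628 -2.659 0.715
vertex 0.849 -3.607 1.206
vertex -0.05 -3.052 1.472
endloop
endfacet
facet normal -0.593 0.796 -0.118
outer loop
vertex 0.628 -2.659 0.715
vertex -0.05 -3.052 1.472
vertex 1.21 -2.105 1.524
endloop
endfacet
facet normal -0.593 0.796 -0.119
outer loop
vertex 1.21 -2.105 1.524
vertex -0.05 -3.052 1.472
vertex 0.531 -2.498 2.281
endloop
endfacet
facet normal 0.510 0.486 0.710
outer loop
vertex 1.21 -2.105 1.524
vertex 0.531 -2.498 2.281
vertex 1.431 -3.053 2.014
endloop
endfacet
facet normal -0.510 -0.486 -0.709
outer loop
vertex -0.05 -3.052 1.472
vertex 0.849 -3.607 1.206
vertex 0.171 -4.0 1.963
endloop
endfacet
facet normal -0.836 0.086 0.542
outer loop
vertex -0.05 -3.052 1.472
vertex 0.171 -4.0 1.963
vertex 0.531 -2.498 2.281
endloop
endfacet
facet normal -0.836 0.086 0.542
outer loop
vertex 0.531 -2.498 2.281
vertex 0.171 -4.0 1.963
vertex 0.752 -3.446 2.772
endloop
endfacet
facet normal 0.510 0.486 0.709
outer loop
vertex 0.531 -2.498 2.281
vertex 0.752 -3.446 2.772
vertex 1.431 -3.053 2.014
endloop
endfacet
facet normal -0.511 -0.486 -0.709
outer loop
vertex 0.171 -4.0 1.963
vertex 0.849 -3.607 1.206
vertex 1.07 -4.555 1.696
endloop
endfacet
facet normal -0.242 -0.710 0.661
outer loop
vertex 0.171 -4.0 1.963
vertex 1.07 -4.555 1.696
vertex 0.752 -3.446 2.772
endloop
endfacet
facet normal -0.242 -0.710 0.661
outer loop
vertex 0.752 -3.446 2.772
vertex 1.07 -4.555 1.696
vertex 1.652 -4.001 2.505
endloop
endfacet
facet normal 0.510 0.486 0.709
outer loop
vertex 0.752 -3.446 2.772
vertex 1.652 -4.001 2.505
vertex 1.431 -3.053 2.014
endloop
endfacet
facet normal -0.510 -0.486 -0.710
outer loop
vertex 1.07 -4.555 1.696
vertex 0.849 -3.607 1.206
vertex 1.749 -4.162 0.939
endloop
endfacet
facet normal 0.593 -0.796 0.119
outer loop
vertex 1.07 -4.555 1.696
vertex 1.749 -4.162 0.939
vertex 1.652 -4.001 2.505
endloop
endfacet
facet normal 0.594 -0.796 0.119
outer loop
vertex 1.652 -4.001 2.505
vertex 1.749 -4.162 0.939
vertex 2.33 -3.608 1.748
endloop
endfacet
facet normal 0.510 0.486 0.709
outer loop
vertex 1.652 -4.001 2.505
vertex 2.33 -3.608 1.748
vertex 1.431 -3.053 2.014
endloop
endfacet
facet normal -0.510 -0.486 -0.709
outer loop
vertex 1.749 -4.162 0.939
vertex 0.849 -3.607 1.206
vertex 1.528 -3.214 0.448
endloop
endfacet
facet normal 0.836 -0.086 -0.542
outer loop
vertex 1.749 -4.162 0.939
vertex 1.528 -3.214 0.448
vertex 2.33 -3.608 1.748
endloop
endfacet
facet normal 0.836 -0.086 -0.542
outer loop
vertex 2.33 -3.608 1.748
vertex 1.528 -3.214 0.448
vertex 2.109 -2.66 1.257
endloop
endfacet
facet normal 0.510 0.486 0.709
outer loop
vertex 2.33 -3.608 1.748
vertex 2.109 -2.66 1.257
vertex 1.431 -3.053 2.014
endloop
endfacet

endsolid


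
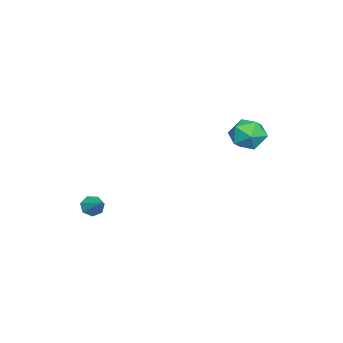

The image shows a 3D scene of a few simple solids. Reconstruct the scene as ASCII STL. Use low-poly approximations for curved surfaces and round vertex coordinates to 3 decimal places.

solid 
facet normal -0.533 0.836 -0.130
outer loop
vertex -4.449 2.565 3.029
vertex -4.694 2.551 3.943
vertex -3.911 3.008 3.67
endloop
endfacet
facet normal 0.020 0.814 -0.580
outer loop
vertex -4.449 2.565 3.029
vertex -3.911 3.008 3.67
vertex -3.506 2.505 2.978
endloop
endfacet
facet normal -0.038 0.223 -0.974
outer loop
vertex -4.449 2.565 3.029
vertex -3.506 2.505 2.978
vertex -4.038 1.738 2.823
endloop
endfacet
facet normal -0.629 -0.121 -0.768
outer loop
vertex -4.449 2.565 3.029
vertex -4.038 1.738 2.823
vertex -4.772 1.767 3.42
endloop
endfacet
facet normal -0.934 0.257 -0.247
outer loop
vertex -4.449 2.565 3.029
vertex -4.772 1.767 3.42
vertex -4.694 2.551 3.943
endloop
endfacet
facet normal 0.618 0.762 -0.192
outer loop
vertex -3.506 2.505 2.978
vertex -3.911 3.008 3.67
vertex -3.168 2.453 3.86
endloop
endfacet
facet normal -0.278 0.797 0.536
outer loop
vertex -3.911 3.008 3.67
vertex -4.694 2.551 3.943
vertex -3.902 2.482 4.457
endloop
endfacet
facet normal -0.927 -0.139 0.347
outer loop
vertex -4.694 2.551 3.943
vertex -4.772 1.767 3.42
vertex -4.434 1.715 4.302
endloop
endfacet
facet normal -0.434 -0.751 -0.497
outer loop
vertex -4.772 1.767 3.42
vertex -4.038 1.738 2.823
vertex -4.029 1.212 3.61
endloop
endfacet
facet normal 0.522 -0.194 -0.830
outer loop
vertex -4.038 1.738 2.823
vertex -3.506 2.505 2.978
vertex -3.246 1.669 3.337
endloop
endfacet
facet normal 0.629 0.121 0.768
outer loop
vertex -3.491 1.655 4.251
vertex -3.168 2.453 3.86
vertex -3.902 2.482 4.457
endloop
endfacet
facet normal 0.038 -0.223 0.974
outer loop
vertex -3.491 1.655 4.251
vertex -3.902 2.482 4.457
vertex -4.434 1.715 4.302
endloop
endfacet
facet normal -0.020 -0.814 0.580
outer loop
vertex -3.491 1.655 4.251
vertex -4.434 1.715 4.302
vertex -4.029 1.212 3.61
endloop
endfacet
facet normal 0.533 -0.836 0.130
outer loop
vertex -3.491 1.655 4.251
vertex -4.029 1.212 3.61
vertex -3.246 1.669 3.337
endloop
endfacet
facet normal 0.934 -0.257 0.247
outer loop
vertex -3.491 1.655 4.251
vertex -3.246 1.669 3.337
vertex -3.168 2.453 3.86
endloop
endfacet
facet normal 0.434 0.751 0.497
outer loop
vertex -3.902 2.482 4.457
vertex -3.168 2.453 3.86
vertex -3.911 3.008 3.67
endloop
endfacet
facet normal -0.522 0.194 0.830
outer loop
vertex -4.434 1.715 4.302
vertex -3.902 2.482 4.457
vertex -4.694 2.551 3.943
endloop
endfacet
facet normal -0.618 -0.762 0.192
outer loop
vertex -4.029 1.212 3.61
vertex -4.434 1.715 4.302
vertex -4.772 1.767 3.42
endloop
endfacet
facet normal 0.278 -0.797 -0.536
outer loop
vertex -3.246 1.669 3.337
vertex -4.029 1.212 3.61
vertex -4.038 1.738 2.823
endloop
endfacet
facet normal 0.927 0.139 -0.347
outer loop
vertex -3.168 2.453 3.86
vertex -3.246 1.669 3.337
vertex -3.506 2.505 2.978
endloop
endfacet
facet normal -0.640 -0.557 -0.529
outer loop
vertex 0.324 -3.602 -0.021
vertex 0.021 -3.694 0.442
vertex -0.029 -3.28 0.067
endloop
endfacet
facet normal 0.496 0.688 -0.530
outer loop
vertex 0.324 -3.602 -0.021
vertex -0.029 -3.28 0.067
vertex 0.719 -3.086 1.018
endloop
endfacet
facet normal -0.641 -0.556 -0.529
outer loop
vertex -0.029 -3.28 0.067
vertex 0.021 -3.694 0.442
vertex -0.344 -3.269 0.437
endloop
endfacet
facet normal -0.105 0.987 -0.119
outer loop
vertex -0.029 -3.28 0.067
vertex -0.344 -3.269 0.437
vertex 0.719 -3.086 1.018
endloop
endfacet
facet normal -0.640 -0.556 -0.530
outer loop
vertex -0.344 -3.269 0.437
vertex 0.021 -3.694 0.442
vertex -0.384 -3.578 0.81
endloop
endfacet
facet normal -0.425 0.719 0.550
outer loop
vertex -0.344 -3.269 0.437
vertex -0.384 -3.578 0.81
vertex 0.719 -3.086 1.018
endloop
endfacet
facet normal -0.640 -0.557 -0.529
outer loop
vertex -0.384 -3.578 0.81
vertex 0.021 -3.694 0.442
vertex -0.119 -3.974 0.906
endloop
endfacet
facet normal -0.222 0.087 0.971
outer loop
vertex -0.384 -3.578 0.81
vertex -0.119 -3.974 0.906
vertex 0.719 -3.086 1.018
endloop
endfacet
facet normal -0.639 -0.558 -0.529
outer loop
vertex -0.119 -3.974 0.906
vertex 0.021 -3.694 0.442
vertex 0.252 -4.158 0.652
endloop
endfacet
facet normal 0.351 -0.436 0.829
outer loop
vertex -0.119 -3.974 0.906
vertex 0.252 -4.158 0.652
vertex 0.719 -3.086 1.018
endloop
endfacet
facet normal -0.640 -0.558 -0.528
outer loop
vertex 0.252 -4.158 0.652
vertex 0.021 -3.694 0.442
vertex 0.449 -3.993 0.239
endloop
endfacet
facet normal 0.861 -0.454 0.230
outer loop
vertex 0.252 -4.158 0.652
vertex 0.449 -3.993 0.239
vertex 0.719 -3.086 1.018
endloop
endfacet
facet normal -0.640 -0.557 -0.530
outer loop
vertex 0.449 -3.993 0.239
vertex 0.021 -3.694 0.442
vertex 0.324 -3.602 -0.021
endloop
endfacet
facet normal 0.926 0.047 -0.375
outer loop
vertex 0.449 -3.993 0.239
vertex 0.324 -3.602 -0.021
vertex 0.719 -3.086 1.018
endloop
endfacet

endsolid


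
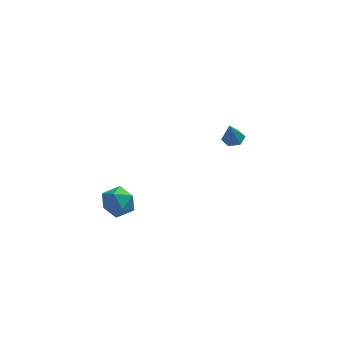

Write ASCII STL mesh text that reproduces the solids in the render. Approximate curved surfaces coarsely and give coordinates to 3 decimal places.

solid 
facet normal 0.151 0.325 -0.933
outer loop
vertex 4.367 3.222 -0.65
vertex 3.99 3.738 -0.531
vertex 4.629 3.769 -0.417
endloop
endfacet
facet normal 0.788 -0.519 0.332
outer loop
vertex 4.367 3.222 -0.65
vertex 4.629 3.769 -0.417
vertex 3.77 3.262 0.831
endloop
endfacet
facet normal 0.151 0.325 -0.933
outer loop
vertex 4.629 3.769 -0.417
vertex 3.99 3.738 -0.531
vertex 4.252 4.285 -0.298
endloop
endfacet
facet normal 0.693 0.362 0.624
outer loop
vertex 4.629 3.769 -0.417
vertex 4.252 4.285 -0.298
vertex 3.77 3.262 0.831
endloop
endfacet
facet normal 0.151 0.325 -0.933
outer loop
vertex 4.252 4.285 -0.298
vertex 3.99 3.738 -0.531
vertex 3.612 4.253 -0.413
endloop
endfacet
facet normal -0.151 0.764 0.628
outer loop
vertex 4.252 4.285 -0.298
vertex 3.612 4.253 -0.413
vertex 3.77 3.262 0.831
endloop
endfacet
facet normal 0.152 0.325 -0.933
outer loop
vertex 3.612 4.253 -0.413
vertex 3.99 3.738 -0.531
vertex 3.351 3.706 -0.646
endloop
endfacet
facet normal -0.897 0.283 0.340
outer loop
vertex 3.612 4.253 -0.413
vertex 3.351 3.706 -0.646
vertex 3.77 3.262 0.831
endloop
endfacet
facet normal 0.152 0.324 -0.934
outer loop
vertex 3.351 3.706 -0.646
vertex 3.99 3.738 -0.531
vertex 3.728 3.19 -0.764
endloop
endfacet
facet normal -0.801 -0.596 0.048
outer loop
vertex 3.351 3.706 -0.646
vertex 3.728 3.19 -0.764
vertex 3.77 3.262 0.831
endloop
endfacet
facet normal 0.150 0.325 -0.934
outer loop
vertex 3.728 3.19 -0.764
vertex 3.99 3.738 -0.531
vertex 4.367 3.222 -0.65
endloop
endfacet
facet normal 0.042 -0.998 0.044
outer loop
vertex 3.728 3.19 -0.764
vertex 4.367 3.222 -0.65
vertex 3.77 3.262 0.831
endloop
endfacet
facet normal -0.994 -0.092 -0.058
outer loop
vertex -2.498 -3.263 -0.543
vertex -2.467 -4.007 0.107
vertex -2.572 -3.078 0.425
endloop
endfacet
facet normal -0.794 0.583 -0.172
outer loop
vertex -2.498 -3.263 -0.543
vertex -2.572 -3.078 0.425
vertex -2.019 -2.494 -0.149
endloop
endfacet
facet normal -0.348 0.590 -0.729
outer loop
vertex -2.498 -3.263 -0.543
vertex -2.019 -2.494 -0.149
vertex -1.572 -3.062 -0.822
endloop
endfacet
facet normal -0.271 -0.082 -0.959
outer loop
vertex -2.498 -3.263 -0.543
vertex -1.572 -3.062 -0.822
vertex -1.848 -3.998 -0.664
endloop
endfacet
facet normal -0.671 -0.504 -0.544
outer loop
vertex -2.498 -3.263 -0.543
vertex -1.848 -3.998 -0.664
vertex -2.467 -4.007 0.107
endloop
endfacet
facet normal -0.435 0.806 0.401
outer loop
vertex -2.019 -2.494 -0.149
vertex -2.572 -3.078 0.425
vertex -1.692 -2.762 0.744
endloop
endfacet
facet normal -0.757 -0.286 0.587
outer loop
vertex -2.572 -3.078 0.425
vertex -2.467 -4.007 0.107
vertex -1.968 -3.698 0.902
endloop
endfacet
facet normal -0.235 -0.951 -0.200
outer loop
vertex -2.467 -4.007 0.107
vertex -1.848 -3.998 -0.664
vertex -1.521 -4.266 0.229
endloop
endfacet
facet normal 0.412 -0.268 -0.871
outer loop
vertex -1.848 -3.998 -0.664
vertex -1.572 -3.062 -0.822
vertex -0.968 -3.682 -0.345
endloop
endfacet
facet normal 0.288 0.818 -0.499
outer loop
vertex -1.572 -3.062 -0.822
vertex -2.019 -2.494 -0.149
vertex -1.073 -2.753 -0.027
endloop
endfacet
facet normal 0.271 0.082 0.959
outer loop
vertex -1.042 -3.497 0.623
vertex -1.692 -2.762 0.744
vertex -1.968 -3.698 0.902
endloop
endfacet
facet normal 0.348 -0.590 0.729
outer loop
vertex -1.042 -3.497 0.623
vertex -1.968 -3.698 0.902
vertex -1.521 -4.266 0.229
endloop
endfacet
facet normal 0.794 -0.583 0.172
outer loop
vertex -1.042 -3.497 0.623
vertex -1.521 -4.266 0.229
vertex -0.968 -3.682 -0.345
endloop
endfacet
facet normal 0.994 0.092 0.058
outer loop
vertex -1.042 -3.497 0.623
vertex -0.968 -3.682 -0.345
vertex -1.073 -2.753 -0.027
endloop
endfacet
facet normal 0.671 0.504 0.544
outer loop
vertex -1.042 -3.497 0.623
vertex -1.073 -2.753 -0.027
vertex -1.692 -2.762 0.744
endloop
endfacet
facet normal -0.412 0.268 0.871
outer loop
vertex -1.968 -3.698 0.902
vertex -1.692 -2.762 0.744
vertex -2.572 -3.078 0.425
endloop
endfacet
facet normal -0.288 -0.818 0.499
outer loop
vertex -1.521 -4.266 0.229
vertex -1.968 -3.698 0.902
vertex -2.467 -4.007 0.107
endloop
endfacet
facet normal 0.435 -0.806 -0.401
outer loop
vertex -0.968 -3.682 -0.345
vertex -1.521 -4.266 0.229
vertex -1.848 -3.998 -0.664
endloop
endfacet
facet normal 0.757 0.286 -0.587
outer loop
vertex -1.073 -2.753 -0.027
vertex -0.968 -3.682 -0.345
vertex -1.572 -3.062 -0.822
endloop
endfacet
facet normal 0.235 0.951 0.200
outer loop
vertex -1.692 -2.762 0.744
vertex -1.073 -2.753 -0.027
vertex -2.019 -2.494 -0.149
endloop
endfacet

endsolid


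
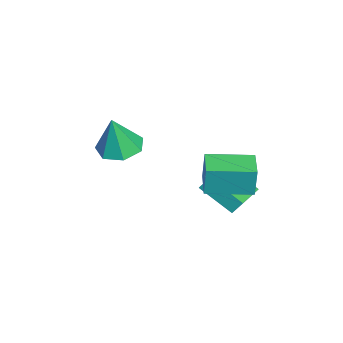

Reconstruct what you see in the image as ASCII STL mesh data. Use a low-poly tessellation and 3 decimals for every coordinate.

solid 
facet normal -0.987 -0.152 0.056
outer loop
vertex -1.323 2.17 2.214
vertex -1.643 4.201 2.096
vertex -1.39 2.076 0.778
endloop
endfacet
facet normal 0.156 -0.986 0.057
outer loop
vertex -0.077 2.279 0.704
vertex -1.323 2.17 2.214
vertex -1.39 2.076 0.778
endloop
endfacet
facet normal -0.987 -0.152 0.056
outer loop
vertex -1.39 2.076 0.778
vertex -1.643 4.201 2.096
vertex -1.71 4.108 0.661
endloop
endfacet
facet normal -0.046 -0.065 -0.997
outer loop
vertex -1.71 4.108 0.661
vertex -0.077 2.279 0.704
vertex -1.39 2.076 0.778
endloop
endfacet
facet normal 0.046 0.065 0.997
outer loop
vertex -1.323 2.17 2.214
vertex -0.33 4.404 2.022
vertex -1.643 4.201 2.096
endloop
endfacet
facet normal 0.155 -0.986 0.057
outer loop
vertex -0.01 2.372 2.139
vertex -1.323 2.17 2.214
vertex -0.077 2.279 0.704
endloop
endfacet
facet normal 0.047 0.065 0.997
outer loop
vertex -0.01 2.372 2.139
vertex -0.33 4.404 2.022
vertex -1.323 2.17 2.214
endloop
endfacet
facet normal -0.156 0.986 -0.057
outer loop
vertex -1.643 4.201 2.096
vertex -0.33 4.404 2.022
vertex -1.71 4.108 0.661
endloop
endfacet
facet normal -0.047 -0.065 -0.997
outer loop
vertex -0.397 4.31 0.586
vertex -0.077 2.279 0.704
vertex -1.71 4.108 0.661
endloop
endfacet
facet normal -0.155 0.986 -0.057
outer loop
vertex -1.71 4.108 0.661
vertex -0.33 4.404 2.022
vertex -0.397 4.31 0.586
endloop
endfacet
facet normal 0.987 0.152 -0.056
outer loop
vertex -0.397 4.31 0.586
vertex -0.01 2.372 2.139
vertex -0.077 2.279 0.704
endloop
endfacet
facet normal 0.987 0.152 -0.056
outer loop
vertex -0.33 4.404 2.022
vertex -0.01 2.372 2.139
vertex -0.397 4.31 0.586
endloop
endfacet
facet normal -0.939 0.300 -0.167
outer loop
vertex -3.382 2.415 -0.529
vertex -3.36 2.856 0.138
vertex -2.745 3.863 -1.507
endloop
endfacet
facet normal -0.028 -0.551 -0.834
outer loop
vertex -1.12 3.344 -1.218
vertex -3.382 2.415 -0.529
vertex -2.745 3.863 -1.507
endloop
endfacet
facet normal -0.939 0.300 -0.167
outer loop
vertex -2.745 3.863 -1.507
vertex -3.36 2.856 0.138
vertex -2.723 4.304 -0.84
endloop
endfacet
facet normal 0.342 0.779 -0.526
outer loop
vertex -2.723 4.304 -0.84
vertex -1.12 3.344 -1.218
vertex -2.745 3.863 -1.507
endloop
endfacet
facet normal -0.342 -0.779 0.526
outer loop
vertex -3.382 2.415 -0.529
vertex -1.735 2.337 0.427
vertex -3.36 2.856 0.138
endloop
endfacet
facet normal -0.028 -0.551 -0.834
outer loop
vertex -1.757 1.896 -0.24
vertex -3.382 2.415 -0.529
vertex -1.12 3.344 -1.218
endloop
endfacet
facet normal -0.342 -0.779 0.526
outer loop
vertex -1.757 1.896 -0.24
vertex -1.735 2.337 0.427
vertex -3.382 2.415 -0.529
endloop
endfacet
facet normal 0.028 0.551 0.834
outer loop
vertex -3.36 2.856 0.138
vertex -1.735 2.337 0.427
vertex -2.723 4.304 -0.84
endloop
endfacet
facet normal 0.342 0.779 -0.526
outer loop
vertex -1.098 3.785 -0.551
vertex -1.12 3.344 -1.218
vertex -2.723 4.304 -0.84
endloop
endfacet
facet normal 0.028 0.551 0.834
outer loop
vertex -2.723 4.304 -0.84
vertex -1.735 2.337 0.427
vertex -1.098 3.785 -0.551
endloop
endfacet
facet normal 0.939 -0.300 0.167
outer loop
vertex -1.098 3.785 -0.551
vertex -1.757 1.896 -0.24
vertex -1.12 3.344 -1.218
endloop
endfacet
facet normal 0.939 -0.300 0.167
outer loop
vertex -1.735 2.337 0.427
vertex -1.757 1.896 -0.24
vertex -1.098 3.785 -0.551
endloop
endfacet
facet normal -0.195 0.140 -0.971
outer loop
vertex -1.263 -1.152 1.572
vertex -2.256 -1.456 1.728
vertex -1.85 -0.49 1.786
endloop
endfacet
facet normal 0.749 0.539 0.387
outer loop
vertex -1.263 -1.152 1.572
vertex -1.85 -0.49 1.786
vertex -1.884 -1.724 3.572
endloop
endfacet
facet normal -0.196 0.141 -0.970
outer loop
vertex -1.85 -0.49 1.786
vertex -2.256 -1.456 1.728
vertex -2.743 -0.555 1.957
endloop
endfacet
facet normal 0.049 0.821 0.568
outer loop
vertex -1.85 -0.49 1.786
vertex -2.743 -0.555 1.957
vertex -1.884 -1.724 3.572
endloop
endfacet
facet normal -0.196 0.141 -0.970
outer loop
vertex -2.743 -0.555 1.957
vertex -2.256 -1.456 1.728
vertex -3.269 -1.299 1.955
endloop
endfacet
facet normal -0.622 0.438 0.648
outer loop
vertex -2.743 -0.555 1.957
vertex -3.269 -1.299 1.955
vertex -1.884 -1.724 3.572
endloop
endfacet
facet normal -0.196 0.141 -0.970
outer loop
vertex -3.269 -1.299 1.955
vertex -2.256 -1.456 1.728
vertex -3.032 -2.161 1.782
endloop
endfacet
facet normal -0.759 -0.322 0.566
outer loop
vertex -3.269 -1.299 1.955
vertex -3.032 -2.161 1.782
vertex -1.884 -1.724 3.572
endloop
endfacet
facet normal -0.196 0.141 -0.970
outer loop
vertex -3.032 -2.161 1.782
vertex -2.256 -1.456 1.728
vertex -2.21 -2.493 1.568
endloop
endfacet
facet normal -0.259 -0.887 0.382
outer loop
vertex -3.032 -2.161 1.782
vertex -2.21 -2.493 1.568
vertex -1.884 -1.724 3.572
endloop
endfacet
facet normal -0.195 0.141 -0.971
outer loop
vertex -2.21 -2.493 1.568
vertex -2.256 -1.456 1.728
vertex -1.423 -2.044 1.475
endloop
endfacet
facet normal 0.502 -0.831 0.237
outer loop
vertex -2.21 -2.493 1.568
vertex -1.423 -2.044 1.475
vertex -1.884 -1.724 3.572
endloop
endfacet
facet normal -0.196 0.141 -0.971
outer loop
vertex -1.423 -2.044 1.475
vertex -2.256 -1.456 1.728
vertex -1.263 -1.152 1.572
endloop
endfacet
facet normal 0.951 -0.197 0.239
outer loop
vertex -1.423 -2.044 1.475
vertex -1.263 -1.152 1.572
vertex -1.884 -1.724 3.572
endloop
endfacet

endsolid


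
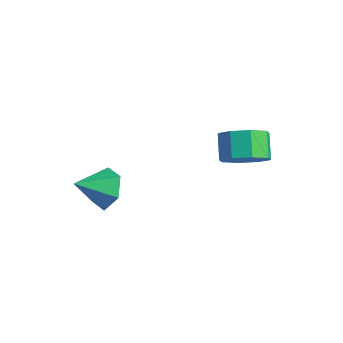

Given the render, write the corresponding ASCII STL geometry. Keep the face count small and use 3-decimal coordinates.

solid 
facet normal 0.288 0.797 -0.531
outer loop
vertex -2.745 -1.13 1.309
vertex -3.067 -1.464 0.633
vertex -3.526 -0.98 1.11
endloop
endfacet
facet normal -0.225 0.113 0.968
outer loop
vertex -2.745 -1.13 1.309
vertex -3.526 -0.98 1.11
vertex -3.433 -2.476 1.307
endloop
endfacet
facet normal 0.288 0.797 -0.531
outer loop
vertex -3.526 -0.98 1.11
vertex -3.067 -1.464 0.633
vertex -3.849 -1.314 0.434
endloop
endfacet
facet normal -0.902 0.001 0.431
outer loop
vertex -3.526 -0.98 1.11
vertex -3.849 -1.314 0.434
vertex -3.433 -2.476 1.307
endloop
endfacet
facet normal 0.288 0.797 -0.531
outer loop
vertex -3.849 -1.314 0.434
vertex -3.067 -1.464 0.633
vertex -3.39 -1.798 -0.043
endloop
endfacet
facet normal -0.819 -0.502 -0.278
outer loop
vertex -3.849 -1.314 0.434
vertex -3.39 -1.798 -0.043
vertex -3.433 -2.476 1.307
endloop
endfacet
facet normal 0.287 0.797 -0.531
outer loop
vertex -3.39 -1.798 -0.043
vertex -3.067 -1.464 0.633
vertex -2.608 -1.948 0.155
endloop
endfacet
facet normal -0.057 -0.891 -0.450
outer loop
vertex -3.39 -1.798 -0.043
vertex -2.608 -1.948 0.155
vertex -3.433 -2.476 1.307
endloop
endfacet
facet normal 0.288 0.797 -0.531
outer loop
vertex -2.608 -1.948 0.155
vertex -3.067 -1.464 0.633
vertex -2.286 -1.614 0.831
endloop
endfacet
facet normal 0.622 -0.778 0.088
outer loop
vertex -2.608 -1.948 0.155
vertex -2.286 -1.614 0.831
vertex -3.433 -2.476 1.307
endloop
endfacet
facet normal 0.288 0.797 -0.531
outer loop
vertex -2.286 -1.614 0.831
vertex -3.067 -1.464 0.633
vertex -2.745 -1.13 1.309
endloop
endfacet
facet normal 0.538 -0.276 0.796
outer loop
vertex -2.286 -1.614 0.831
vertex -2.745 -1.13 1.309
vertex -3.433 -2.476 1.307
endloop
endfacet
facet normal 0.598 -0.489 -0.635
outer loop
vertex 0.583 1.422 3.035
vertex 0.072 1.623 2.399
vertex 0.743 1.979 2.757
endloop
endfacet
facet normal 0.762 0.100 0.640
outer loop
vertex 0.583 1.422 3.035
vertex 0.743 1.979 2.757
vertex -0.02 1.916 3.676
endloop
endfacet
facet normal 0.762 0.100 0.640
outer loop
vertex -0.02 1.916 3.676
vertex 0.743 1.979 2.757
vertex 0.14 2.473 3.398
endloop
endfacet
facet normal -0.597 0.489 0.636
outer loop
vertex -0.02 1.916 3.676
vertex 0.14 2.473 3.398
vertex -0.532 2.117 3.041
endloop
endfacet
facet normal 0.598 -0.490 -0.634
outer loop
vertex 0.743 1.979 2.757
vertex 0.072 1.623 2.399
vertex 0.511 2.327 2.269
endloop
endfacet
facet normal 0.716 0.683 0.147
outer loop
vertex 0.743 1.979 2.757
vertex 0.511 2.327 2.269
vertex 0.14 2.473 3.398
endloop
endfacet
facet normal 0.716 0.683 0.147
outer loop
vertex 0.14 2.473 3.398
vertex 0.511 2.327 2.269
vertex -0.093 2.822 2.911
endloop
endfacet
facet normal -0.597 0.489 0.636
outer loop
vertex 0.14 2.473 3.398
vertex -0.093 2.822 2.911
vertex -0.532 2.117 3.041
endloop
endfacet
facet normal 0.597 -0.490 -0.636
outer loop
vertex 0.511 2.327 2.269
vertex 0.072 1.623 2.399
vertex 0.021 2.263 1.858
endloop
endfacet
facet normal 0.250 0.866 -0.433
outer loop
vertex 0.511 2.327 2.269
vertex 0.021 2.263 1.858
vertex -0.093 2.822 2.911
endloop
endfacet
facet normal 0.248 0.866 -0.433
outer loop
vertex -0.093 2.822 2.911
vertex 0.021 2.263 1.858
vertex -0.583 2.757 2.5
endloop
endfacet
facet normal -0.598 0.489 0.635
outer loop
vertex -0.093 2.822 2.911
vertex -0.583 2.757 2.5
vertex -0.532 2.117 3.041
endloop
endfacet
facet normal 0.596 -0.490 -0.636
outer loop
vertex 0.021 2.263 1.858
vertex 0.072 1.623 2.399
vertex -0.44 1.824 1.764
endloop
endfacet
facet normal -0.362 0.542 -0.758
outer loop
vertex 0.021 2.263 1.858
vertex -0.44 1.824 1.764
vertex -0.583 2.757 2.5
endloop
endfacet
facet normal -0.361 0.543 -0.758
outer loop
vertex -0.583 2.757 2.5
vertex -0.44 1.824 1.764
vertex -1.043 2.318 2.405
endloop
endfacet
facet normal -0.598 0.489 0.635
outer loop
vertex -0.583 2.757 2.5
vertex -1.043 2.318 2.405
vertex -0.532 2.117 3.041
endloop
endfacet
facet normal 0.597 -0.489 -0.636
outer loop
vertex -0.44 1.824 1.764
vertex 0.072 1.623 2.399
vertex -0.6 1.267 2.042
endloop
endfacet
facet normal -0.762 -0.100 -0.640
outer loop
vertex -0.44 1.824 1.764
vertex -0.6 1.267 2.042
vertex -1.043 2.318 2.405
endloop
endfacet
facet normal -0.762 -0.100 -0.640
outer loop
vertex -1.043 2.318 2.405
vertex -0.6 1.267 2.042
vertex -1.203 1.761 2.683
endloop
endfacet
facet normal -0.598 0.489 0.635
outer loop
vertex -1.043 2.318 2.405
vertex -1.203 1.761 2.683
vertex -0.532 2.117 3.041
endloop
endfacet
facet normal 0.597 -0.489 -0.636
outer loop
vertex -0.6 1.267 2.042
vertex 0.072 1.623 2.399
vertex -0.367 0.918 2.529
endloop
endfacet
facet normal -0.716 -0.683 -0.147
outer loop
vertex -0.6 1.267 2.042
vertex -0.367 0.918 2.529
vertex -1.203 1.761 2.683
endloop
endfacet
facet normal -0.716 -0.683 -0.147
outer loop
vertex -1.203 1.761 2.683
vertex -0.367 0.918 2.529
vertex -0.971 1.413 3.171
endloop
endfacet
facet normal -0.598 0.490 0.634
outer loop
vertex -1.203 1.761 2.683
vertex -0.971 1.413 3.171
vertex -0.532 2.117 3.041
endloop
endfacet
facet normal 0.598 -0.489 -0.635
outer loop
vertex -0.367 0.918 2.529
vertex 0.072 1.623 2.399
vertex 0.123 0.983 2.94
endloop
endfacet
facet normal -0.249 -0.866 0.434
outer loop
vertex -0.367 0.918 2.529
vertex 0.123 0.983 2.94
vertex -0.971 1.413 3.171
endloop
endfacet
facet normal -0.249 -0.867 0.432
outer loop
vertex -0.971 1.413 3.171
vertex 0.123 0.983 2.94
vertex -0.481 1.477 3.582
endloop
endfacet
facet normal -0.597 0.490 0.636
outer loop
vertex -0.971 1.413 3.171
vertex -0.481 1.477 3.582
vertex -0.532 2.117 3.041
endloop
endfacet
facet normal 0.598 -0.489 -0.635
outer loop
vertex 0.123 0.983 2.94
vertex 0.072 1.623 2.399
vertex 0.583 1.422 3.035
endloop
endfacet
facet normal 0.362 -0.543 0.758
outer loop
vertex 0.123 0.983 2.94
vertex 0.583 1.422 3.035
vertex -0.481 1.477 3.582
endloop
endfacet
facet normal 0.362 -0.542 0.758
outer loop
vertex -0.481 1.477 3.582
vertex 0.583 1.422 3.035
vertex -0.02 1.916 3.676
endloop
endfacet
facet normal -0.596 0.490 0.636
outer loop
vertex -0.481 1.477 3.582
vertex -0.02 1.916 3.676
vertex -0.532 2.117 3.041
endloop
endfacet

endsolid


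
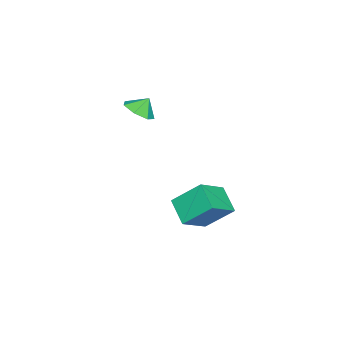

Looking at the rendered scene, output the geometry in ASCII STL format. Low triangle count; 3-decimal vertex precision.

solid 
facet normal 0.402 -0.437 -0.805
outer loop
vertex 1.111 -1.23 3.607
vertex 0.599 -0.587 3.002
vertex 1.529 -0.476 3.406
endloop
endfacet
facet normal 0.321 0.074 0.944
outer loop
vertex 1.111 -1.23 3.607
vertex 1.529 -0.476 3.406
vertex 0.181 -0.133 3.838
endloop
endfacet
facet normal 0.402 -0.437 -0.805
outer loop
vertex 1.529 -0.476 3.406
vertex 0.599 -0.587 3.002
vertex 1.247 0.194 2.901
endloop
endfacet
facet normal 0.377 0.653 0.657
outer loop
vertex 1.529 -0.476 3.406
vertex 1.247 0.194 2.901
vertex 0.181 -0.133 3.838
endloop
endfacet
facet normal 0.402 -0.438 -0.804
outer loop
vertex 1.247 0.194 2.901
vertex 0.599 -0.587 3.002
vertex 0.477 0.275 2.472
endloop
endfacet
facet normal -0.052 0.960 0.275
outer loop
vertex 1.247 0.194 2.901
vertex 0.477 0.275 2.472
vertex 0.181 -0.133 3.838
endloop
endfacet
facet normal 0.402 -0.438 -0.804
outer loop
vertex 0.477 0.275 2.472
vertex 0.599 -0.587 3.002
vertex -0.201 -0.293 2.442
endloop
endfacet
facet normal -0.642 0.762 0.088
outer loop
vertex 0.477 0.275 2.472
vertex -0.201 -0.293 2.442
vertex 0.181 -0.133 3.838
endloop
endfacet
facet normal 0.403 -0.436 -0.805
outer loop
vertex -0.201 -0.293 2.442
vertex 0.599 -0.587 3.002
vertex -0.276 -1.083 2.833
endloop
endfacet
facet normal -0.949 0.207 0.236
outer loop
vertex -0.201 -0.293 2.442
vertex -0.276 -1.083 2.833
vertex 0.181 -0.133 3.838
endloop
endfacet
facet normal 0.403 -0.437 -0.804
outer loop
vertex -0.276 -1.083 2.833
vertex 0.599 -0.587 3.002
vertex 0.307 -1.5 3.352
endloop
endfacet
facet normal -0.743 -0.284 0.606
outer loop
vertex -0.276 -1.083 2.833
vertex 0.307 -1.5 3.352
vertex 0.181 -0.133 3.838
endloop
endfacet
facet normal 0.402 -0.437 -0.805
outer loop
vertex 0.307 -1.5 3.352
vertex 0.599 -0.587 3.002
vertex 1.111 -1.23 3.607
endloop
endfacet
facet normal -0.177 -0.344 0.922
outer loop
vertex 0.307 -1.5 3.352
vertex 1.111 -1.23 3.607
vertex 0.181 -0.133 3.838
endloop
endfacet
facet normal -0.625 -0.607 0.490
outer loop
vertex 1.11 3.184 -1.689
vertex -0.499 3.904 -2.848
vertex 1.473 1.62 -3.164
endloop
endfacet
facet normal 0.763 -0.341 0.549
outer loop
vertex 2.579 2.696 -4.032
vertex 1.11 3.184 -1.689
vertex 1.473 1.62 -3.164
endloop
endfacet
facet normal -0.625 -0.608 0.490
outer loop
vertex 1.473 1.62 -3.164
vertex -0.499 3.904 -2.848
vertex -0.136 2.341 -4.324
endloop
endfacet
facet normal 0.167 -0.717 -0.677
outer loop
vertex -0.136 2.341 -4.324
vertex 2.579 2.696 -4.032
vertex 1.473 1.62 -3.164
endloop
endfacet
facet normal -0.167 0.717 0.677
outer loop
vertex 1.11 3.184 -1.689
vertex 0.607 4.98 -3.716
vertex -0.499 3.904 -2.848
endloop
endfacet
facet normal 0.763 -0.342 0.549
outer loop
vertex 2.216 4.259 -2.556
vertex 1.11 3.184 -1.689
vertex 2.579 2.696 -4.032
endloop
endfacet
facet normal -0.167 0.717 0.677
outer loop
vertex 2.216 4.259 -2.556
vertex 0.607 4.98 -3.716
vertex 1.11 3.184 -1.689
endloop
endfacet
facet normal -0.763 0.341 -0.549
outer loop
vertex -0.499 3.904 -2.848
vertex 0.607 4.98 -3.716
vertex -0.136 2.341 -4.324
endloop
endfacet
facet normal 0.167 -0.717 -0.677
outer loop
vertex 0.97 3.416 -5.191
vertex 2.579 2.696 -4.032
vertex -0.136 2.341 -4.324
endloop
endfacet
facet normal -0.763 0.341 -0.550
outer loop
vertex -0.136 2.341 -4.324
vertex 0.607 4.98 -3.716
vertex 0.97 3.416 -5.191
endloop
endfacet
facet normal 0.625 0.608 -0.490
outer loop
vertex 0.97 3.416 -5.191
vertex 2.216 4.259 -2.556
vertex 2.579 2.696 -4.032
endloop
endfacet
facet normal 0.625 0.607 -0.490
outer loop
vertex 0.607 4.98 -3.716
vertex 2.216 4.259 -2.556
vertex 0.97 3.416 -5.191
endloop
endfacet

endsolid
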